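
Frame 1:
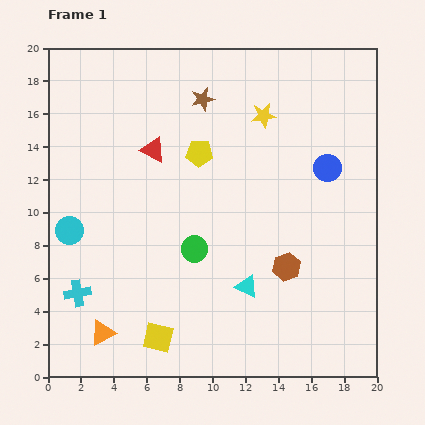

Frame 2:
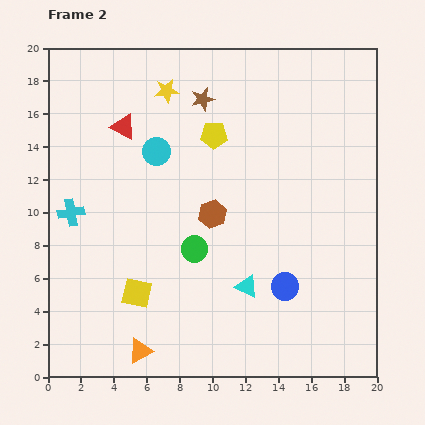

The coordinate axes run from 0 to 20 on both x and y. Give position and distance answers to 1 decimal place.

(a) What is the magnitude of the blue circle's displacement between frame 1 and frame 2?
7.7

The blue circle moved from (17.0, 12.7) to (14.4, 5.5), a distance of √(2.6² + 7.2²) ≈ 7.7.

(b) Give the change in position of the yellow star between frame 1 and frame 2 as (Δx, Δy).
(-5.9, 1.5)

The yellow star was at (13.1, 15.9) in frame 1 and (7.2, 17.4) in frame 2.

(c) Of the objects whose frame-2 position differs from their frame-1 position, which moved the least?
the yellow pentagon

(moved 1.4)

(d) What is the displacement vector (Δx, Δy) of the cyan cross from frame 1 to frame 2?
(-0.4, 4.9)

The cyan cross was at (1.8, 5.1) in frame 1 and (1.4, 10.0) in frame 2.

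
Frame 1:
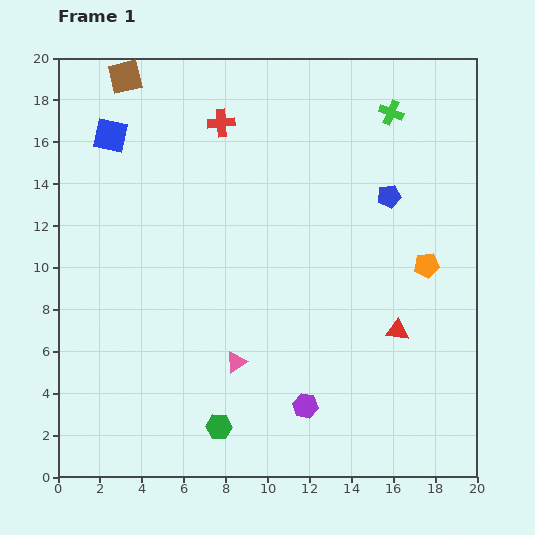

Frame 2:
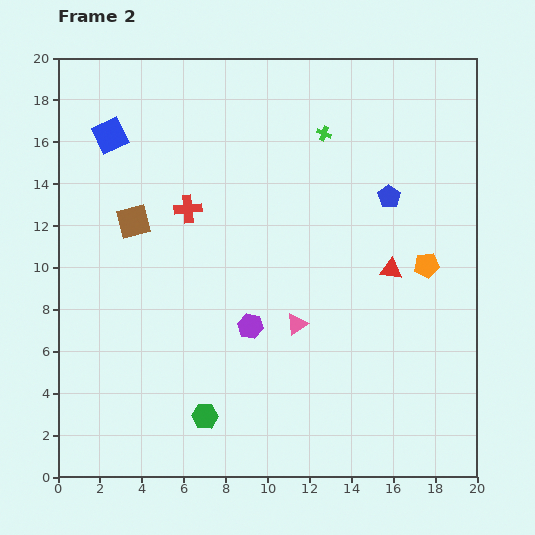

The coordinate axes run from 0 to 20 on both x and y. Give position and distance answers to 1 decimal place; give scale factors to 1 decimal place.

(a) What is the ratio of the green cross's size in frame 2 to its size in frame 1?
0.6×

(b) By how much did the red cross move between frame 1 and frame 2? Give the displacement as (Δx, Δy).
(-1.6, -4.1)

The red cross was at (7.8, 16.9) in frame 1 and (6.2, 12.8) in frame 2.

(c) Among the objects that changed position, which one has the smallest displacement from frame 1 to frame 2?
the green hexagon

(moved 0.9)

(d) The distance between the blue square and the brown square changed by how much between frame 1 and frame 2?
+1.3

Distance in frame 1: 2.9. Distance in frame 2: 4.2.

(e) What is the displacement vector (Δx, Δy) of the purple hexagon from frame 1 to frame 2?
(-2.6, 3.8)

The purple hexagon was at (11.8, 3.4) in frame 1 and (9.2, 7.2) in frame 2.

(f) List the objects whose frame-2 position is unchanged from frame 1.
the blue square, the orange pentagon, the blue pentagon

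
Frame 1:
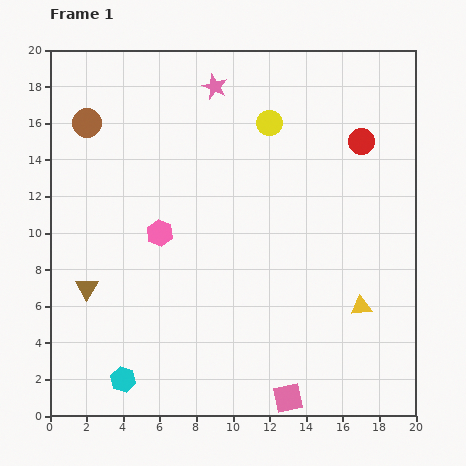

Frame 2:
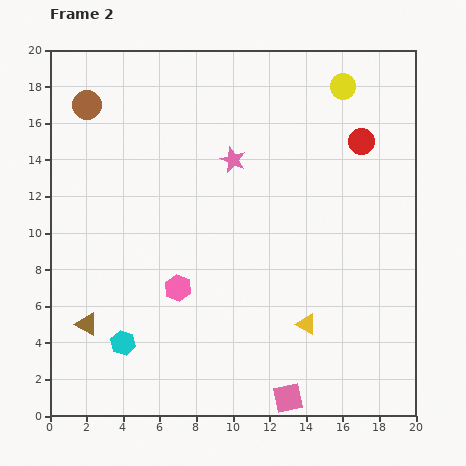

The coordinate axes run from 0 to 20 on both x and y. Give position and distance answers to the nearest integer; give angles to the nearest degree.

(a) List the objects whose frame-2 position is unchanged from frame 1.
the pink square, the red circle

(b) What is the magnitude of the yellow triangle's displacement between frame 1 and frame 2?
3

The yellow triangle moved from (17, 6) to (14, 5), a distance of √(3² + 1²) ≈ 3.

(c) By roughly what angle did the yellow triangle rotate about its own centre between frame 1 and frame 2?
35° clockwise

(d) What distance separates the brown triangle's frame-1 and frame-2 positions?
2

The brown triangle moved from (2, 7) to (2, 5), a distance of √(0² + 2²) ≈ 2.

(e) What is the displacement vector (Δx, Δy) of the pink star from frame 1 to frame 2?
(1, -4)

The pink star was at (9, 18) in frame 1 and (10, 14) in frame 2.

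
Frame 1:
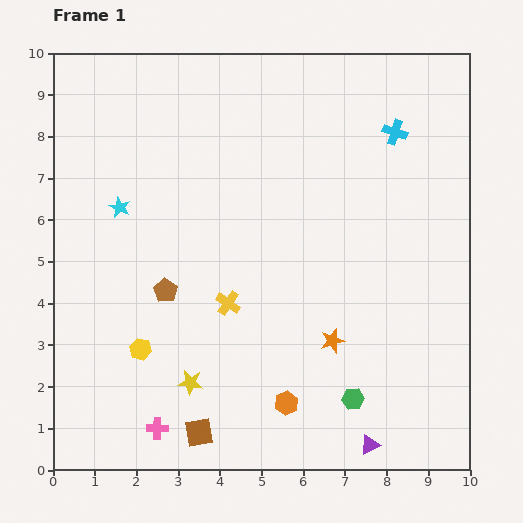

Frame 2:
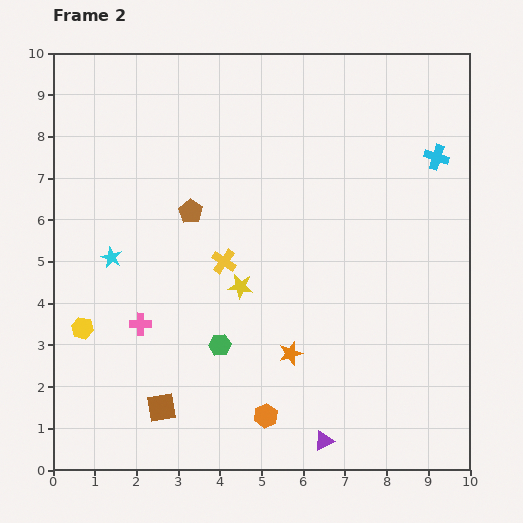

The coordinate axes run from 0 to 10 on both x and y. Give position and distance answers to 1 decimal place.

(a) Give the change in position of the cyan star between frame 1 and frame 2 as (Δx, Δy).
(-0.2, -1.2)

The cyan star was at (1.6, 6.3) in frame 1 and (1.4, 5.1) in frame 2.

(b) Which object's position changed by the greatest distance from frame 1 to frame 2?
the green hexagon

(moved 3.5; next 2.6)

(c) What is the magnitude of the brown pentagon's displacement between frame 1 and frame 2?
2.0

The brown pentagon moved from (2.7, 4.3) to (3.3, 6.2), a distance of √(0.6² + 1.9²) ≈ 2.0.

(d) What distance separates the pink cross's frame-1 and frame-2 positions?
2.5

The pink cross moved from (2.5, 1.0) to (2.1, 3.5), a distance of √(0.4² + 2.5²) ≈ 2.5.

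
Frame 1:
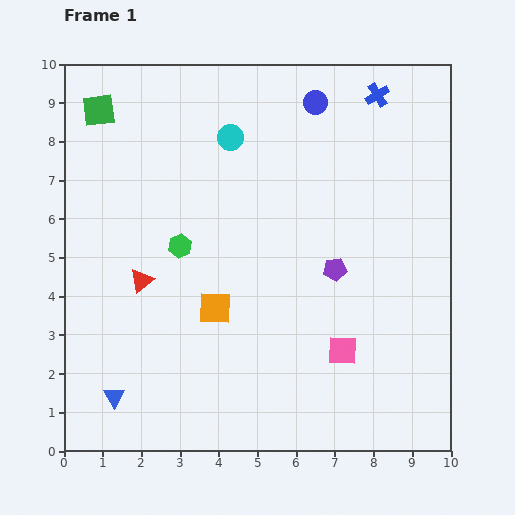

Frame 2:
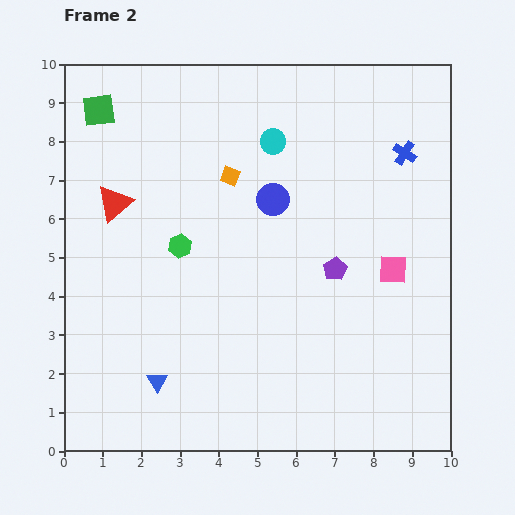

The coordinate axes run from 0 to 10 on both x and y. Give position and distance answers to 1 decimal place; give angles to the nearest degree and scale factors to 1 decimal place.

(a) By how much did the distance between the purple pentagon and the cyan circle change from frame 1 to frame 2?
-0.6

Distance in frame 1: 4.3. Distance in frame 2: 3.7.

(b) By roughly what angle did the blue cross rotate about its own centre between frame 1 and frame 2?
26° counter-clockwise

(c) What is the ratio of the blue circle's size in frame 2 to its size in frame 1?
1.3×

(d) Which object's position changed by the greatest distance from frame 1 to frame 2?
the orange square

(moved 3.4; next 2.7)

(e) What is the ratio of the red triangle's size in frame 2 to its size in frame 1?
1.5×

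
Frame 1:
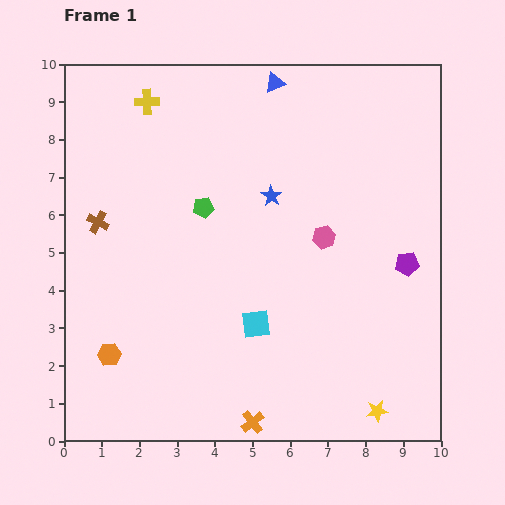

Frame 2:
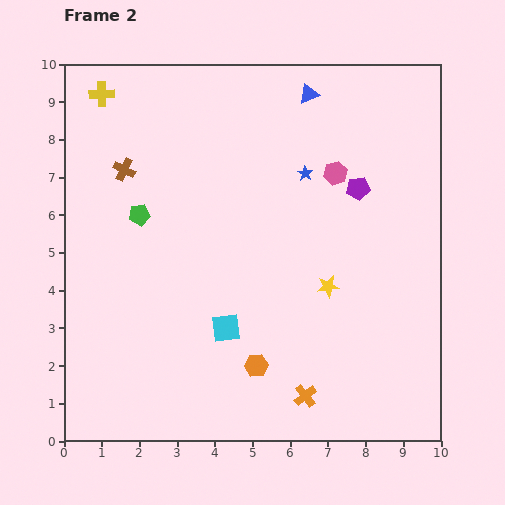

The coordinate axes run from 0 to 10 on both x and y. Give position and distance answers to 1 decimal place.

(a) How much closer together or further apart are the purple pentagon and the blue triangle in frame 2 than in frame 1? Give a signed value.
-3.1

Distance in frame 1: 5.9. Distance in frame 2: 2.8.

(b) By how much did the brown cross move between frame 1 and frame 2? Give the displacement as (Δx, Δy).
(0.7, 1.4)

The brown cross was at (0.9, 5.8) in frame 1 and (1.6, 7.2) in frame 2.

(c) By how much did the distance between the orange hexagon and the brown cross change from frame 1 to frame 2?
+2.8

Distance in frame 1: 3.5. Distance in frame 2: 6.3.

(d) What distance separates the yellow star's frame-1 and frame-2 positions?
3.5

The yellow star moved from (8.3, 0.8) to (7.0, 4.1), a distance of √(1.3² + 3.3²) ≈ 3.5.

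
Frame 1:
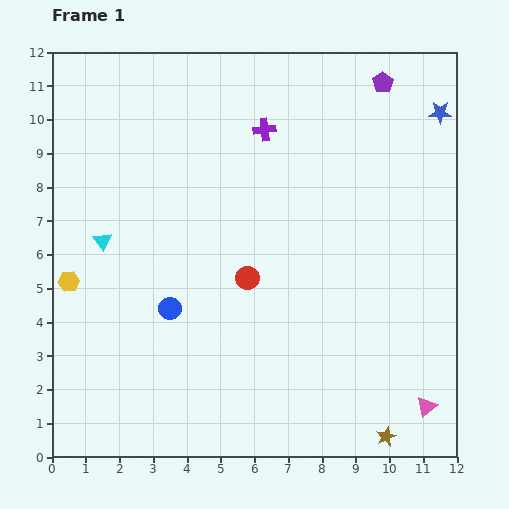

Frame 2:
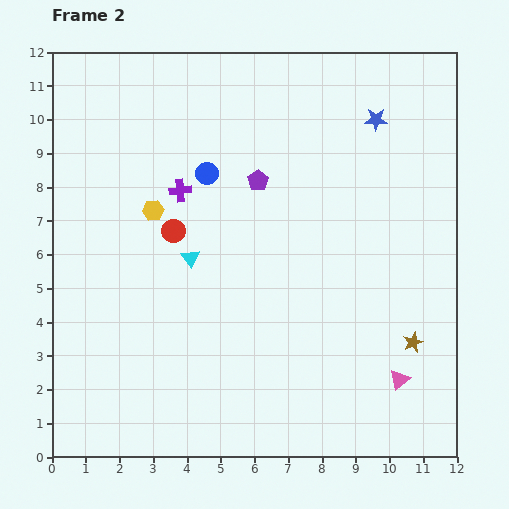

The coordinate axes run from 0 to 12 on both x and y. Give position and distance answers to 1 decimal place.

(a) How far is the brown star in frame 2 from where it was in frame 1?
2.9

The brown star moved from (9.9, 0.6) to (10.7, 3.4), a distance of √(0.8² + 2.8²) ≈ 2.9.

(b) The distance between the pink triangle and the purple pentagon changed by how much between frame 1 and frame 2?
-2.5

Distance in frame 1: 9.7. Distance in frame 2: 7.2.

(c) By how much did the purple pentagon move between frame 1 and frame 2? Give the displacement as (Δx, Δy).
(-3.7, -2.9)

The purple pentagon was at (9.8, 11.1) in frame 1 and (6.1, 8.2) in frame 2.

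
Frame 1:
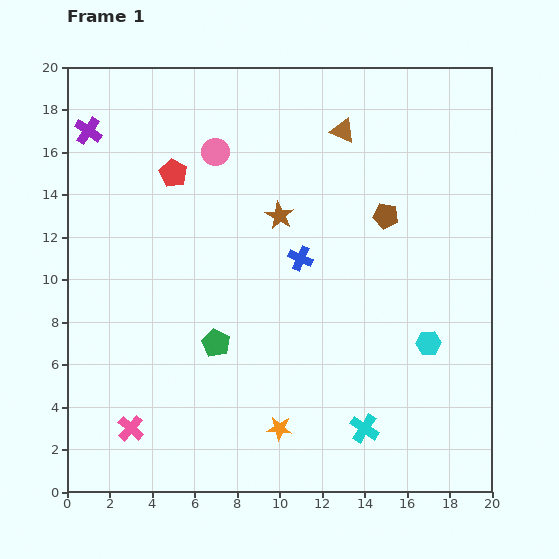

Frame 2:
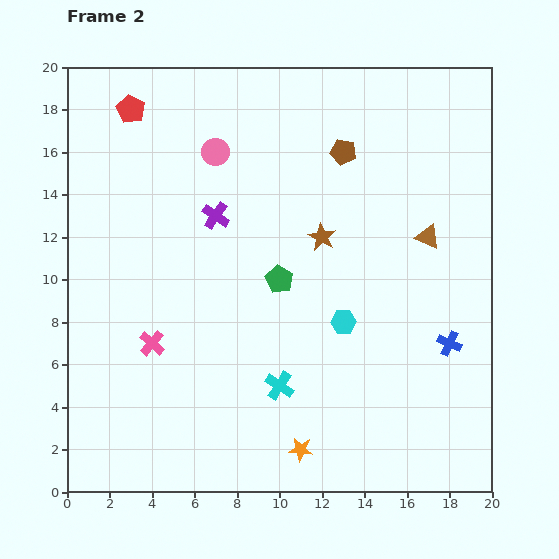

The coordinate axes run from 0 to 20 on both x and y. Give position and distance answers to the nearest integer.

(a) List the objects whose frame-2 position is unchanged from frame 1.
the pink circle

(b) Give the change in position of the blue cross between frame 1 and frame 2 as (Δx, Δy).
(7, -4)

The blue cross was at (11, 11) in frame 1 and (18, 7) in frame 2.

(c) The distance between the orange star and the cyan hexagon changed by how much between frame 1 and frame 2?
-2

Distance in frame 1: 8. Distance in frame 2: 6.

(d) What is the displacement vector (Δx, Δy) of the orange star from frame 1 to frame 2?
(1, -1)

The orange star was at (10, 3) in frame 1 and (11, 2) in frame 2.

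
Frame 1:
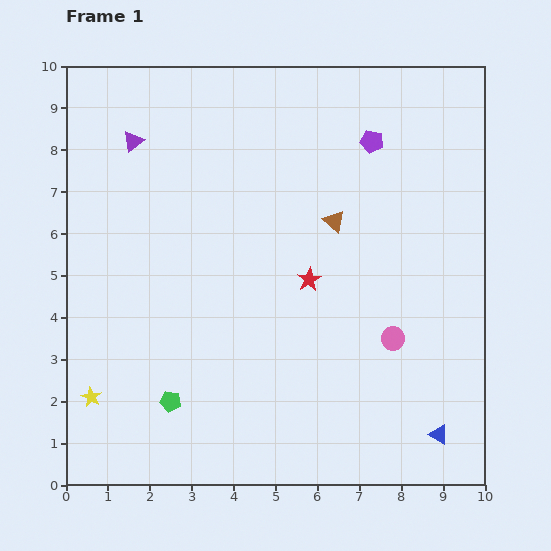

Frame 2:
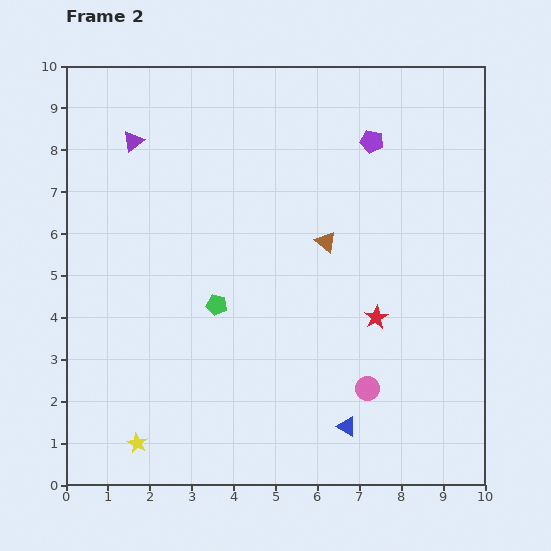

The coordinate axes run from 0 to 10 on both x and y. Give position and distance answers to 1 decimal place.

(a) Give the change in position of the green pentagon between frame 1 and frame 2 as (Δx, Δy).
(1.1, 2.3)

The green pentagon was at (2.5, 2.0) in frame 1 and (3.6, 4.3) in frame 2.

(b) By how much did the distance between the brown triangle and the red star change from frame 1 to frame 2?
+0.7

Distance in frame 1: 1.5. Distance in frame 2: 2.2.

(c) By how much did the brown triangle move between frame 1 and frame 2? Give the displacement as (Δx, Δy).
(-0.2, -0.5)

The brown triangle was at (6.4, 6.3) in frame 1 and (6.2, 5.8) in frame 2.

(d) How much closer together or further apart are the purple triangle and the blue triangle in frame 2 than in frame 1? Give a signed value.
-1.6

Distance in frame 1: 10.1. Distance in frame 2: 8.5.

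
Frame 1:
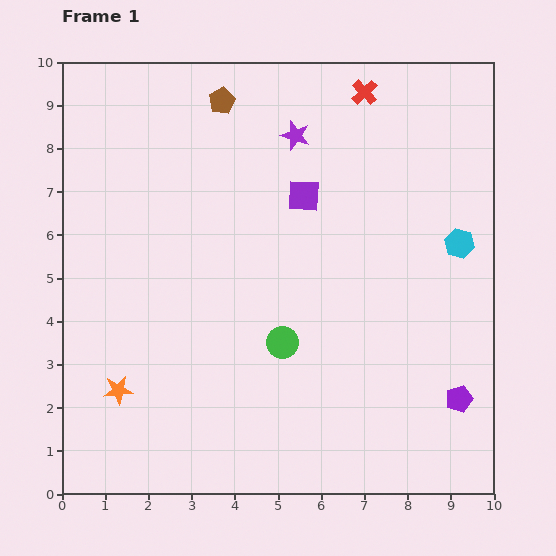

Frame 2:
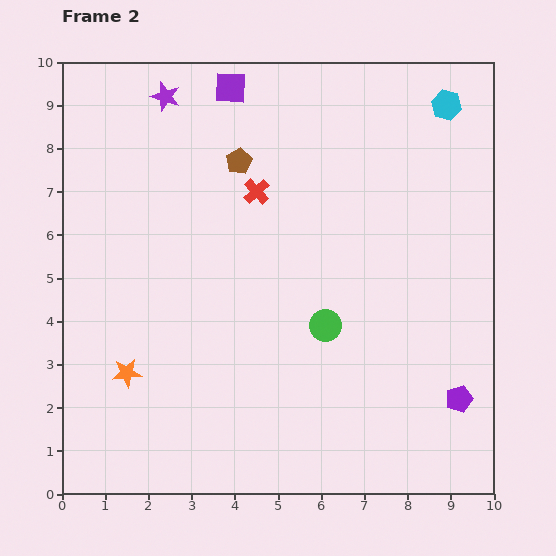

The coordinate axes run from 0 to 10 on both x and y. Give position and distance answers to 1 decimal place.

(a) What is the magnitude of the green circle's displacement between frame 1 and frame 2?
1.1

The green circle moved from (5.1, 3.5) to (6.1, 3.9), a distance of √(1.0² + 0.4²) ≈ 1.1.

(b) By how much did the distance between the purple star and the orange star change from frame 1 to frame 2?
-0.7

Distance in frame 1: 7.2. Distance in frame 2: 6.5.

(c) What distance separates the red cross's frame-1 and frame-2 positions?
3.4

The red cross moved from (7.0, 9.3) to (4.5, 7.0), a distance of √(2.5² + 2.3²) ≈ 3.4.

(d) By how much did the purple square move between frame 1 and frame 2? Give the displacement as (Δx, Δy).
(-1.7, 2.5)

The purple square was at (5.6, 6.9) in frame 1 and (3.9, 9.4) in frame 2.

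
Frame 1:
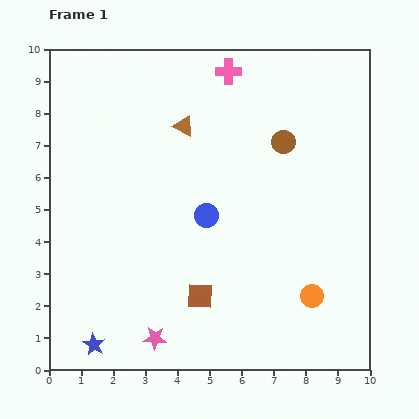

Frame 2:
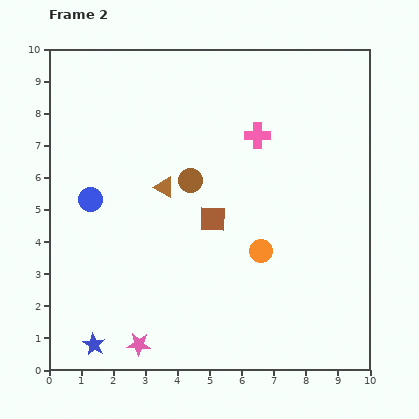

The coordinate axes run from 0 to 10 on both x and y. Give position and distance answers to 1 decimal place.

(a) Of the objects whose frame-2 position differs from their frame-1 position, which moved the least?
the pink star

(moved 0.5)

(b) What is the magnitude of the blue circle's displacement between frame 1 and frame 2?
3.6

The blue circle moved from (4.9, 4.8) to (1.3, 5.3), a distance of √(3.6² + 0.5²) ≈ 3.6.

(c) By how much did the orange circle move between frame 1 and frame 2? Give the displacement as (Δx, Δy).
(-1.6, 1.4)

The orange circle was at (8.2, 2.3) in frame 1 and (6.6, 3.7) in frame 2.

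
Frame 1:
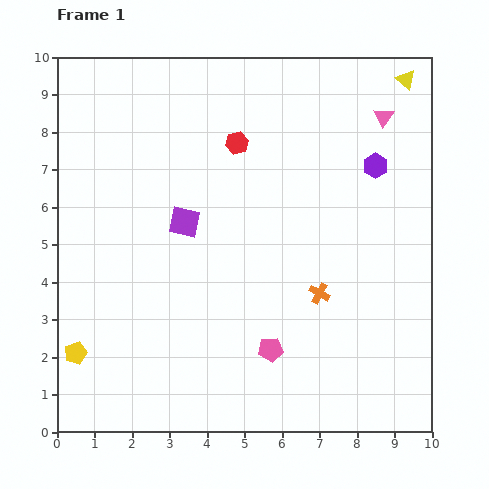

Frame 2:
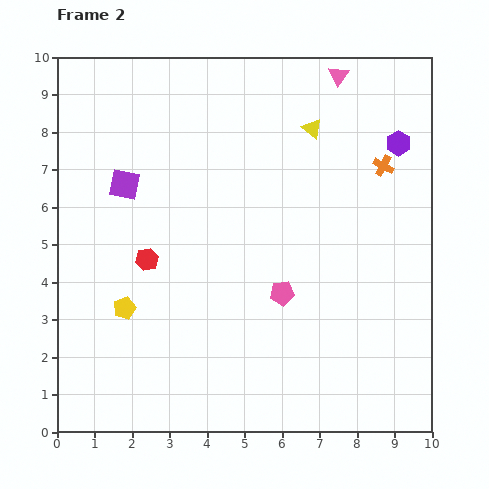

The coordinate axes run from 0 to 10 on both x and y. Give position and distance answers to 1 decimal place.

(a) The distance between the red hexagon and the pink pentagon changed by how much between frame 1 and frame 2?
-1.9

Distance in frame 1: 5.6. Distance in frame 2: 3.7.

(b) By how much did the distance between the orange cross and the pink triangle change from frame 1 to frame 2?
-2.3

Distance in frame 1: 5.0. Distance in frame 2: 2.7.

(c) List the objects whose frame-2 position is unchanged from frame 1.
none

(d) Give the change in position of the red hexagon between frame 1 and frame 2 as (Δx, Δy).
(-2.4, -3.1)

The red hexagon was at (4.8, 7.7) in frame 1 and (2.4, 4.6) in frame 2.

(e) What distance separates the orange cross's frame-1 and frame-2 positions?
3.8

The orange cross moved from (7.0, 3.7) to (8.7, 7.1), a distance of √(1.7² + 3.4²) ≈ 3.8.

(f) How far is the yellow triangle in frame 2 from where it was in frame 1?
2.8

The yellow triangle moved from (9.3, 9.4) to (6.8, 8.1), a distance of √(2.5² + 1.3²) ≈ 2.8.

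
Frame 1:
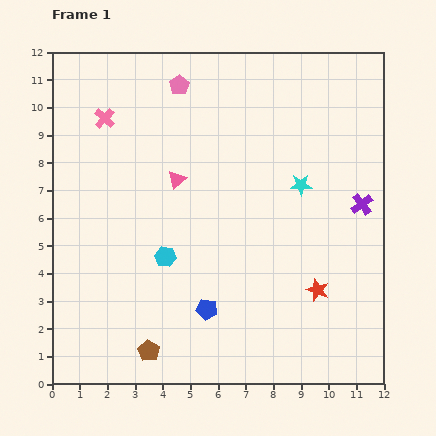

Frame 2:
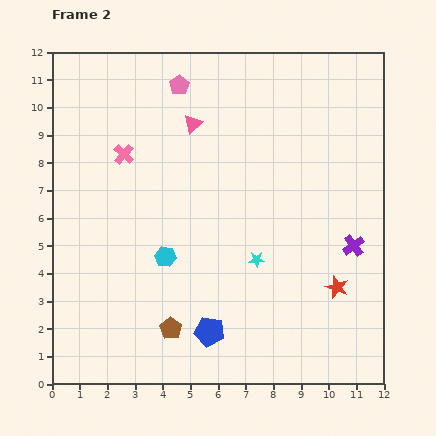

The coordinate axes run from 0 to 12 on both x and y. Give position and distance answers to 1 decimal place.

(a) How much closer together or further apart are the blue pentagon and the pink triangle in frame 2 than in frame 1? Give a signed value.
+2.7

Distance in frame 1: 4.8. Distance in frame 2: 7.5.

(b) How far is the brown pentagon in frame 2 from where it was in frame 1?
1.1

The brown pentagon moved from (3.5, 1.2) to (4.3, 2.0), a distance of √(0.8² + 0.8²) ≈ 1.1.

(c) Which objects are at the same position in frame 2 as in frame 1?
the pink pentagon, the cyan hexagon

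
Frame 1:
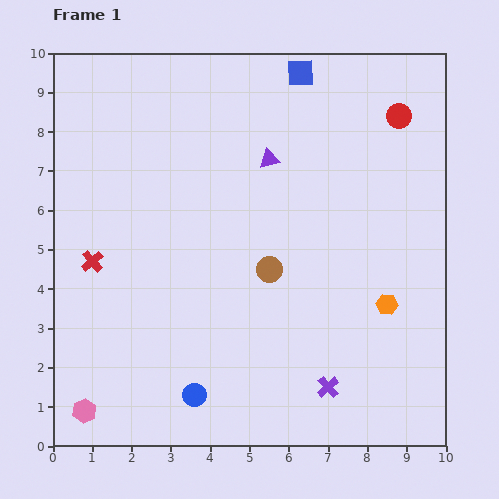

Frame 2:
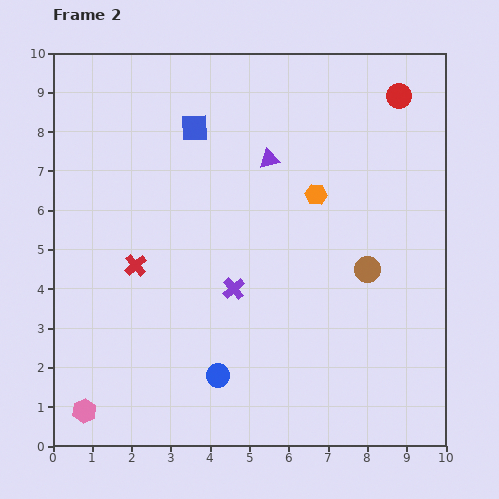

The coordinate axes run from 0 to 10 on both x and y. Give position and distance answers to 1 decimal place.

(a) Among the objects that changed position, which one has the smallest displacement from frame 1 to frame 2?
the red circle

(moved 0.5)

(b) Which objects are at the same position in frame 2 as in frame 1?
the purple triangle, the pink hexagon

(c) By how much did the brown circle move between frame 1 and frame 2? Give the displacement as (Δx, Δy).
(2.5, 0.0)

The brown circle was at (5.5, 4.5) in frame 1 and (8.0, 4.5) in frame 2.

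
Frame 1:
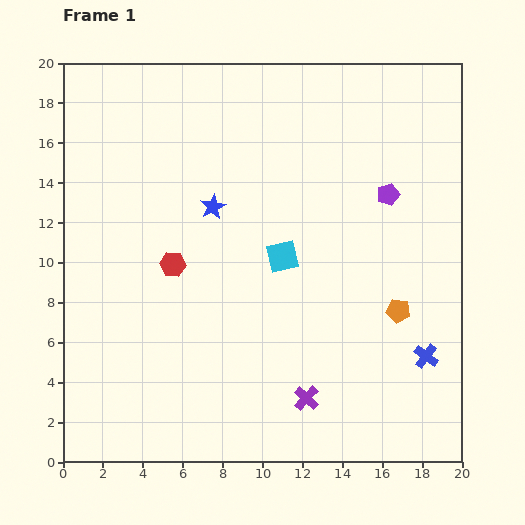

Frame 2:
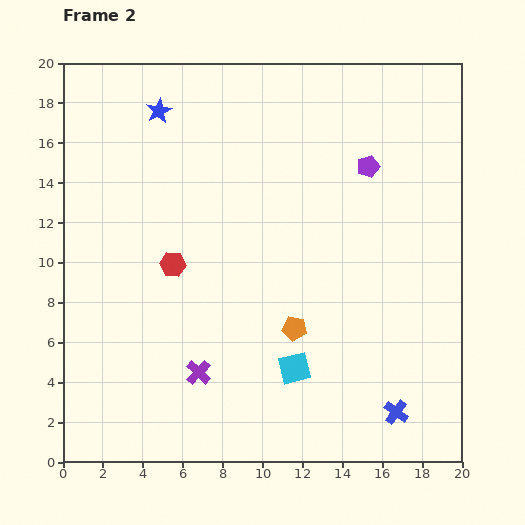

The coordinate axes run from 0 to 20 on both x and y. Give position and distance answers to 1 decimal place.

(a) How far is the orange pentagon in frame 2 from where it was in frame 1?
5.3

The orange pentagon moved from (16.8, 7.6) to (11.6, 6.7), a distance of √(5.2² + 0.9²) ≈ 5.3.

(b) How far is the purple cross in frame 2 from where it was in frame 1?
5.6

The purple cross moved from (12.2, 3.2) to (6.8, 4.5), a distance of √(5.4² + 1.3²) ≈ 5.6.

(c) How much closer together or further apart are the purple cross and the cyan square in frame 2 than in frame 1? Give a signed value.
-2.4

Distance in frame 1: 7.2. Distance in frame 2: 4.8.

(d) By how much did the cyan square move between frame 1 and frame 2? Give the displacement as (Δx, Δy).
(0.6, -5.6)

The cyan square was at (11.0, 10.3) in frame 1 and (11.6, 4.7) in frame 2.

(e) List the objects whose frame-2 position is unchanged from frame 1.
the red hexagon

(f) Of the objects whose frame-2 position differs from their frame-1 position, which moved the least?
the purple pentagon

(moved 1.7)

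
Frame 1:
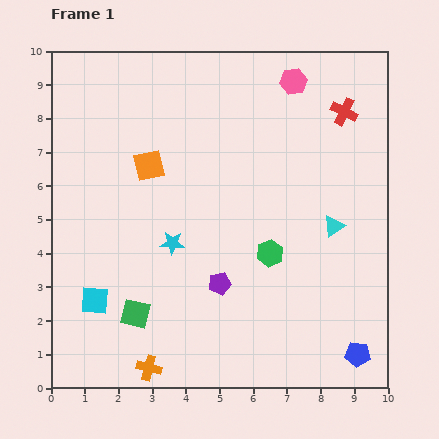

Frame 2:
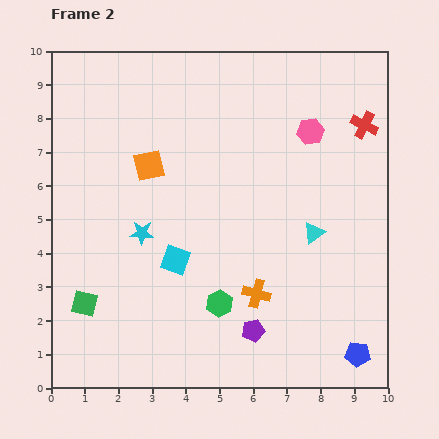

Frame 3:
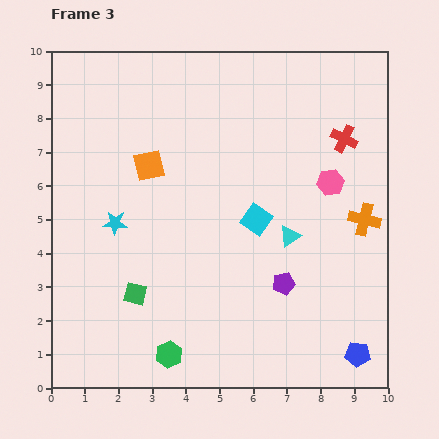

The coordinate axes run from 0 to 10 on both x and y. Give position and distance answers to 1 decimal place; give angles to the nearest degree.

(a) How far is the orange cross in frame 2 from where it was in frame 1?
3.9

The orange cross moved from (2.9, 0.6) to (6.1, 2.8), a distance of √(3.2² + 2.2²) ≈ 3.9.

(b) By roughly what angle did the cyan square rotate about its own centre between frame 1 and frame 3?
32° clockwise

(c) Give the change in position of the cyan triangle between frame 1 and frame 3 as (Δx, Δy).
(-1.3, -0.3)

The cyan triangle was at (8.4, 4.8) in frame 1 and (7.1, 4.5) in frame 3.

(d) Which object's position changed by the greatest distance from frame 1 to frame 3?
the orange cross

(moved 7.8; next 5.4)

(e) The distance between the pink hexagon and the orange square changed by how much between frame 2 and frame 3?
+0.5

Distance in frame 2: 4.9. Distance in frame 3: 5.4.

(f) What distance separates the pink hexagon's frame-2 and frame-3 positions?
1.6

The pink hexagon moved from (7.7, 7.6) to (8.3, 6.1), a distance of √(0.6² + 1.5²) ≈ 1.6.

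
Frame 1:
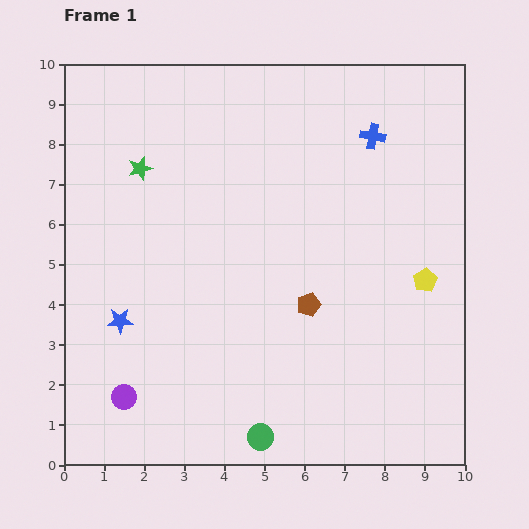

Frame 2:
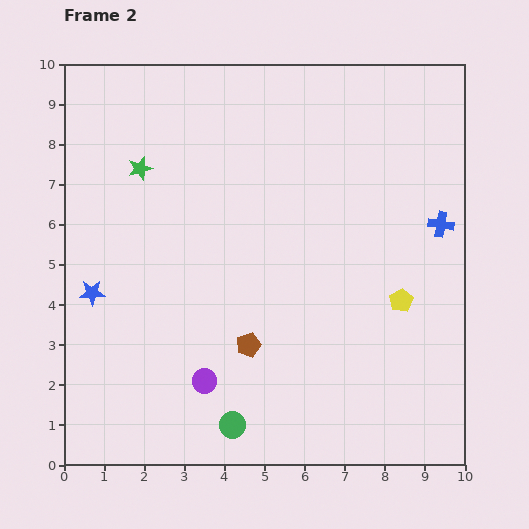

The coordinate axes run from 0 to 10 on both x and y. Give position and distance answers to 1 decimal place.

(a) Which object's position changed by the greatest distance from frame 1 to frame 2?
the blue cross

(moved 2.8; next 2.0)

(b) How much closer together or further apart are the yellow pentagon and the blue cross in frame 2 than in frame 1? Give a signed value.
-1.7

Distance in frame 1: 3.8. Distance in frame 2: 2.1.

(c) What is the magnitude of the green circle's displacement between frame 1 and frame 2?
0.8

The green circle moved from (4.9, 0.7) to (4.2, 1.0), a distance of √(0.7² + 0.3²) ≈ 0.8.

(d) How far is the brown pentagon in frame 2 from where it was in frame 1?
1.8

The brown pentagon moved from (6.1, 4.0) to (4.6, 3.0), a distance of √(1.5² + 1.0²) ≈ 1.8.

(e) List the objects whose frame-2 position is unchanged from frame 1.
the green star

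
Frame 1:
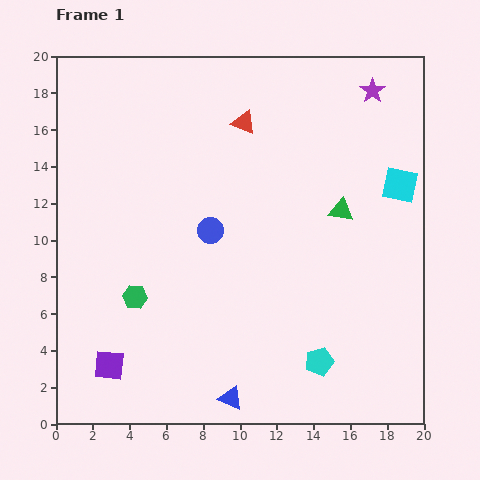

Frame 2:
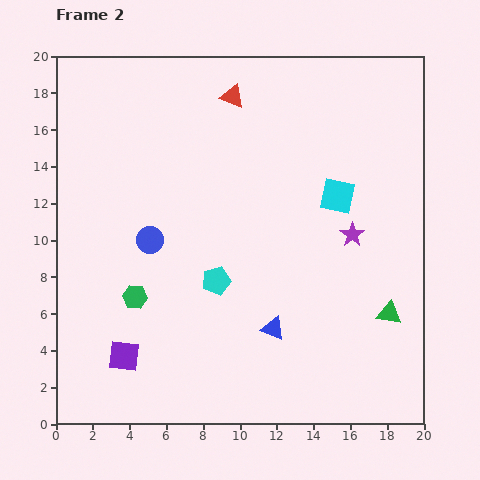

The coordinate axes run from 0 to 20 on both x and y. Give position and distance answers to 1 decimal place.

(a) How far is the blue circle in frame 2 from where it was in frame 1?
3.3

The blue circle moved from (8.4, 10.5) to (5.1, 10.0), a distance of √(3.3² + 0.5²) ≈ 3.3.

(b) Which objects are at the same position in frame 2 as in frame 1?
the green hexagon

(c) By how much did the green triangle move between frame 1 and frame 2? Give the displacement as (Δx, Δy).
(2.6, -5.6)

The green triangle was at (15.5, 11.6) in frame 1 and (18.1, 6.0) in frame 2.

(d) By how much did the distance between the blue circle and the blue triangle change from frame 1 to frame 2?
-1.0

Distance in frame 1: 9.2. Distance in frame 2: 8.2.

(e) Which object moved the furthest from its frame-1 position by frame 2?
the purple star

(moved 7.9; next 7.1)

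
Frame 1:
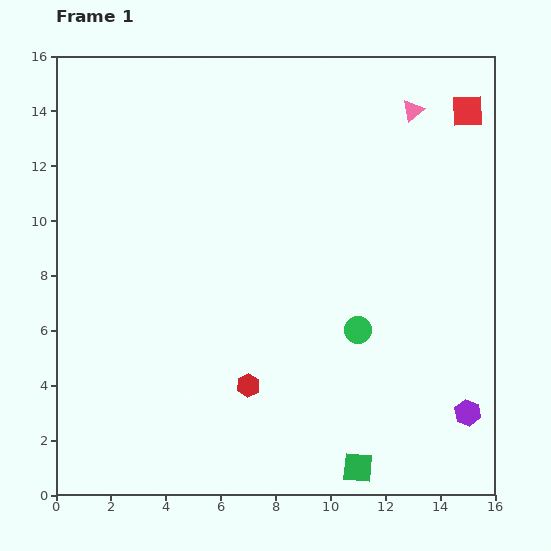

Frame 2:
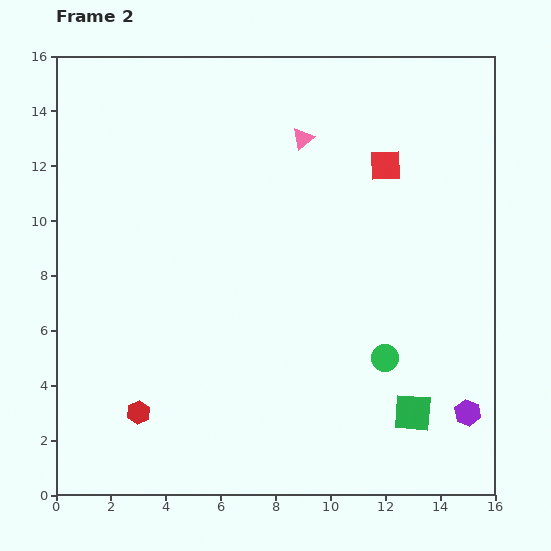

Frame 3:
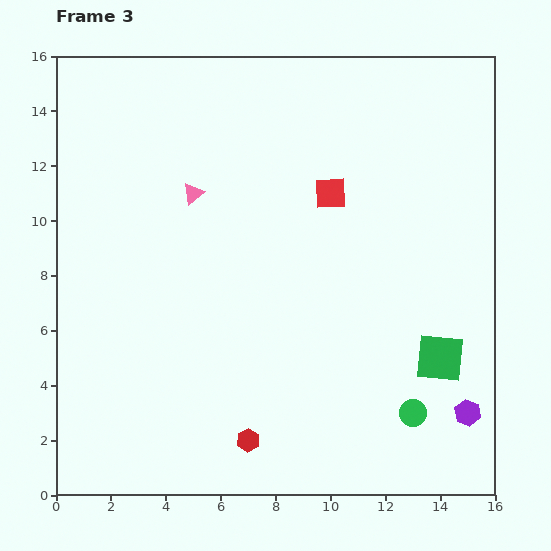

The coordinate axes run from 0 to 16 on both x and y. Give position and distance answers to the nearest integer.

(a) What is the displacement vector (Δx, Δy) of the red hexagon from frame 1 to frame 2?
(-4, -1)

The red hexagon was at (7, 4) in frame 1 and (3, 3) in frame 2.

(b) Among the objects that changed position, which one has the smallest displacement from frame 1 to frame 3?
the red hexagon

(moved 2)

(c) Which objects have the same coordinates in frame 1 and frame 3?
the purple hexagon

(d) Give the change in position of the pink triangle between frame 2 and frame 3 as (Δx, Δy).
(-4, -2)

The pink triangle was at (9, 13) in frame 2 and (5, 11) in frame 3.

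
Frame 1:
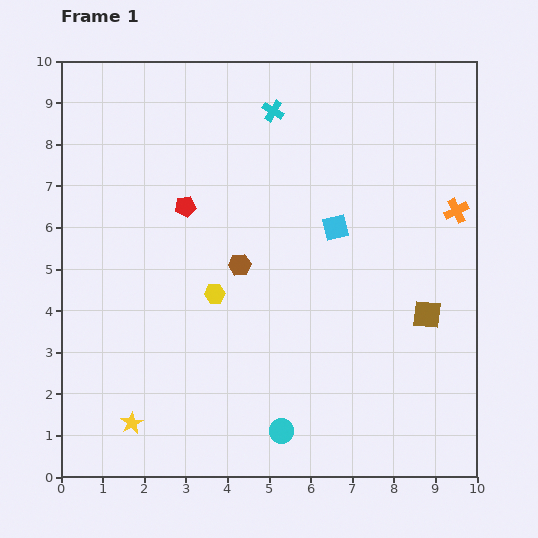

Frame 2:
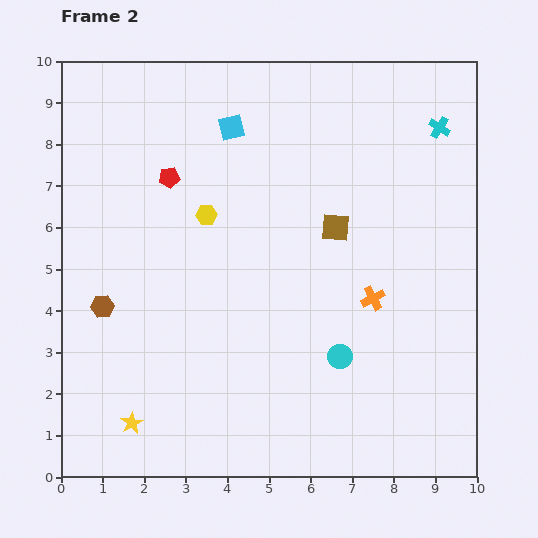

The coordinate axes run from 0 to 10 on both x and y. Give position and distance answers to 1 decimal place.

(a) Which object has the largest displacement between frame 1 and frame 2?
the cyan cross

(moved 4.0; next 3.5)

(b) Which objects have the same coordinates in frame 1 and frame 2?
the yellow star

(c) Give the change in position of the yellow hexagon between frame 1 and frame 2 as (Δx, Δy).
(-0.2, 1.9)

The yellow hexagon was at (3.7, 4.4) in frame 1 and (3.5, 6.3) in frame 2.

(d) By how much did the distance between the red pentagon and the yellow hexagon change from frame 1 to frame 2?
-0.9

Distance in frame 1: 2.2. Distance in frame 2: 1.3.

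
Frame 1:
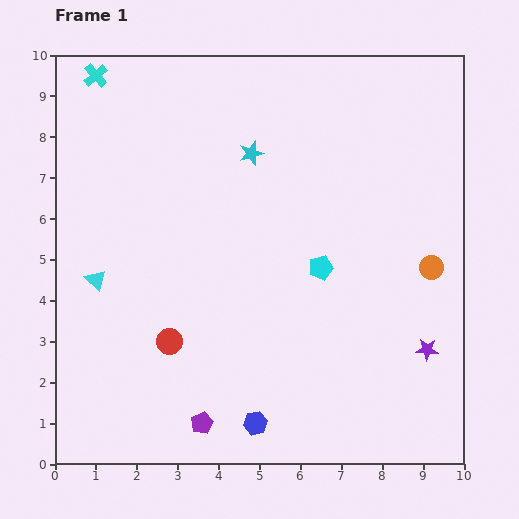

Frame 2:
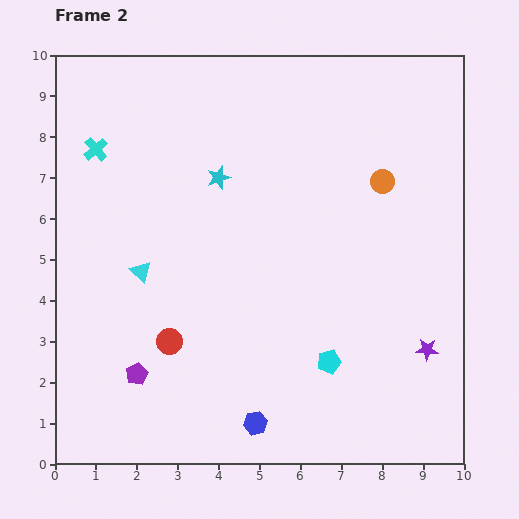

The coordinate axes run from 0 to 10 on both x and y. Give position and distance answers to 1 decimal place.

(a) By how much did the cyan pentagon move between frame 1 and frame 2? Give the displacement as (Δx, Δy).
(0.2, -2.3)

The cyan pentagon was at (6.5, 4.8) in frame 1 and (6.7, 2.5) in frame 2.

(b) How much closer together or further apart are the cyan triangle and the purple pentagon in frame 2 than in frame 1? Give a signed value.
-1.9

Distance in frame 1: 4.4. Distance in frame 2: 2.5.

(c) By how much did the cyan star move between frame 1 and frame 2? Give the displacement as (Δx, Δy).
(-0.8, -0.6)

The cyan star was at (4.8, 7.6) in frame 1 and (4.0, 7.0) in frame 2.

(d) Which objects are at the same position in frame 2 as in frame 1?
the red circle, the purple star, the blue hexagon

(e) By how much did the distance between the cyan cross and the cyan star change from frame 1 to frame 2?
-1.1

Distance in frame 1: 4.2. Distance in frame 2: 3.1.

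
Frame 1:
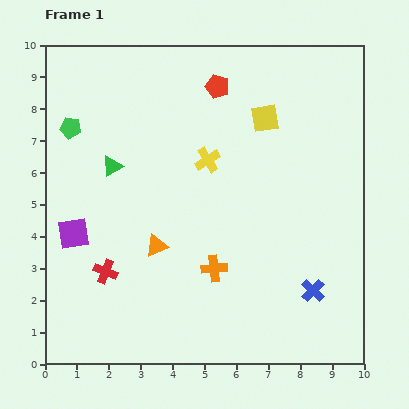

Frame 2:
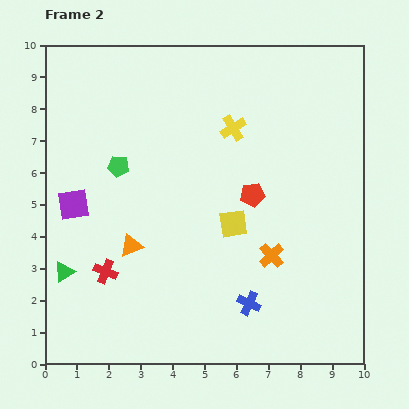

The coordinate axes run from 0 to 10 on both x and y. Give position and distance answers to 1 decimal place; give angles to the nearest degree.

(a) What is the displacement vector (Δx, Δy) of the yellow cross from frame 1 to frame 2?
(0.8, 1.0)

The yellow cross was at (5.1, 6.4) in frame 1 and (5.9, 7.4) in frame 2.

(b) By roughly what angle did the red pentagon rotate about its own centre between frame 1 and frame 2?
28° counter-clockwise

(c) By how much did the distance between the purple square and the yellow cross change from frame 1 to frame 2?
+0.7

Distance in frame 1: 4.8. Distance in frame 2: 5.5.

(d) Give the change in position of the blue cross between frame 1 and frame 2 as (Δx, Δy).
(-2.0, -0.4)

The blue cross was at (8.4, 2.3) in frame 1 and (6.4, 1.9) in frame 2.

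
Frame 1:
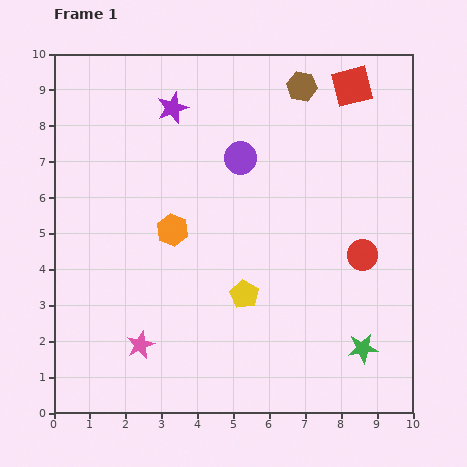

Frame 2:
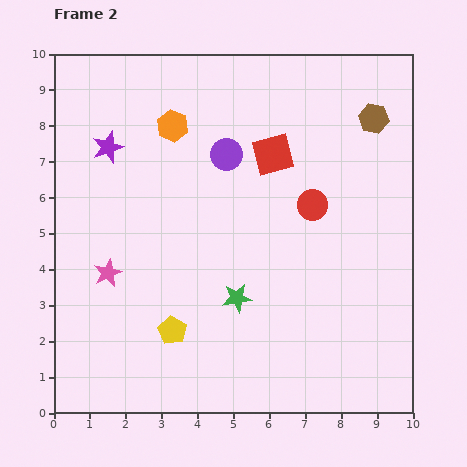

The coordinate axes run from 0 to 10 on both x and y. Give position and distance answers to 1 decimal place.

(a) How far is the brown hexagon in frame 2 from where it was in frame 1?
2.2

The brown hexagon moved from (6.9, 9.1) to (8.9, 8.2), a distance of √(2.0² + 0.9²) ≈ 2.2.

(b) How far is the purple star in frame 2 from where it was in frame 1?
2.1

The purple star moved from (3.3, 8.5) to (1.5, 7.4), a distance of √(1.8² + 1.1²) ≈ 2.1.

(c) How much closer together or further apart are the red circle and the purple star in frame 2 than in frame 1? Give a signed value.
-0.8

Distance in frame 1: 6.7. Distance in frame 2: 5.9.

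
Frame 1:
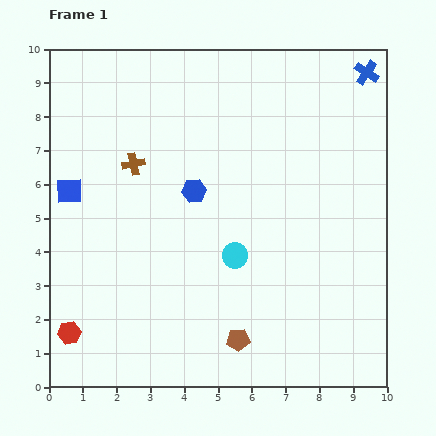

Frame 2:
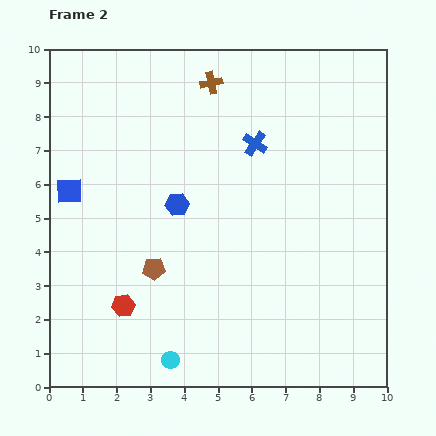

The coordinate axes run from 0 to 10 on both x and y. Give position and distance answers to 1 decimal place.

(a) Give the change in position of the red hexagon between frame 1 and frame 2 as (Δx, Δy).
(1.6, 0.8)

The red hexagon was at (0.6, 1.6) in frame 1 and (2.2, 2.4) in frame 2.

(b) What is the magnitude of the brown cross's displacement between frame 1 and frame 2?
3.3

The brown cross moved from (2.5, 6.6) to (4.8, 9.0), a distance of √(2.3² + 2.4²) ≈ 3.3.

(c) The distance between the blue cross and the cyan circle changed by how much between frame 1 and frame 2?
+0.2

Distance in frame 1: 6.7. Distance in frame 2: 6.9.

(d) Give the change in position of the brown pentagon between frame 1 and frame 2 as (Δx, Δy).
(-2.5, 2.1)

The brown pentagon was at (5.6, 1.4) in frame 1 and (3.1, 3.5) in frame 2.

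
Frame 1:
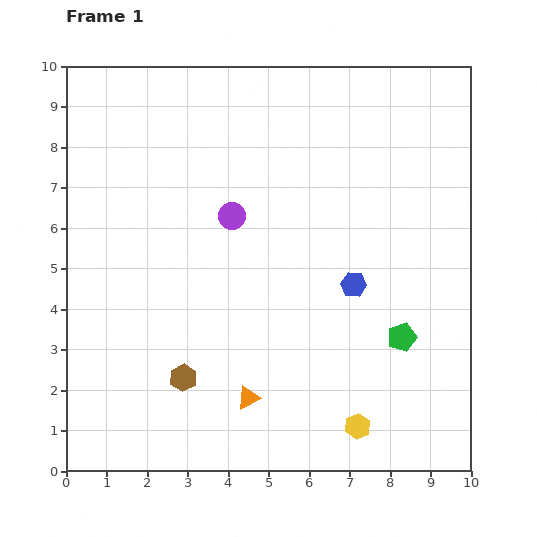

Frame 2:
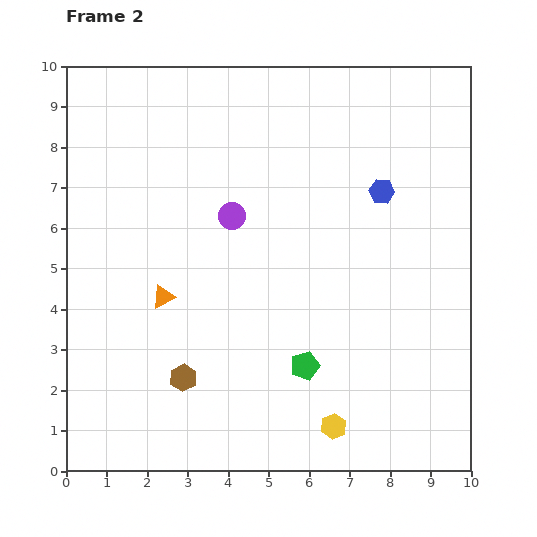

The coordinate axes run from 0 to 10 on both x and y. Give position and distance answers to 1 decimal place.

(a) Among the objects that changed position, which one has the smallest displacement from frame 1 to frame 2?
the yellow hexagon

(moved 0.6)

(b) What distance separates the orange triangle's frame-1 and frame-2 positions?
3.3

The orange triangle moved from (4.5, 1.8) to (2.4, 4.3), a distance of √(2.1² + 2.5²) ≈ 3.3.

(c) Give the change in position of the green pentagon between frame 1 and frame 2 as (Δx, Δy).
(-2.4, -0.7)

The green pentagon was at (8.3, 3.3) in frame 1 and (5.9, 2.6) in frame 2.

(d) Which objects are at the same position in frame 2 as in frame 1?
the purple circle, the brown hexagon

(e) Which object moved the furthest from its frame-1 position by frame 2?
the orange triangle

(moved 3.3; next 2.5)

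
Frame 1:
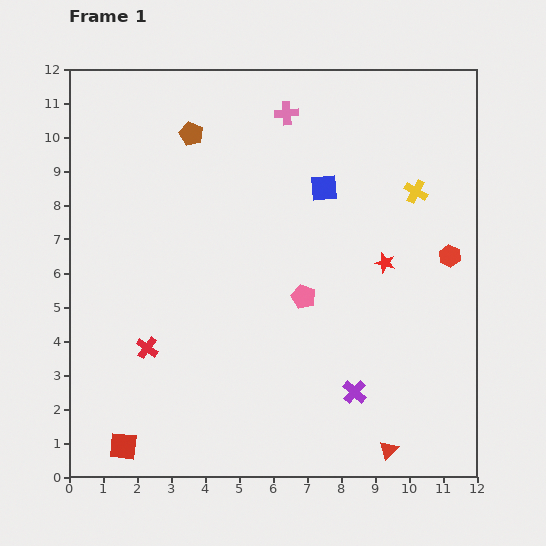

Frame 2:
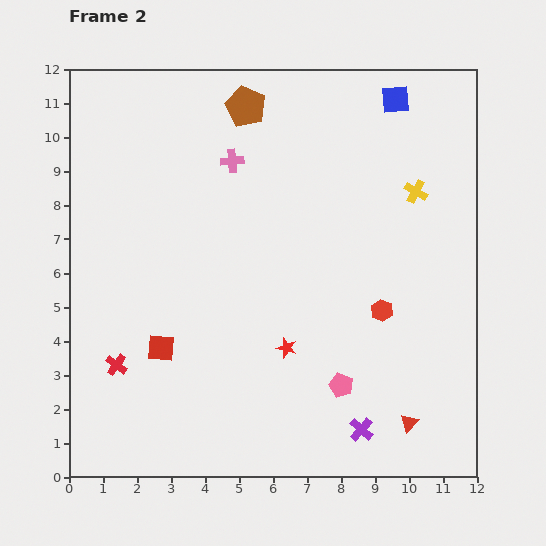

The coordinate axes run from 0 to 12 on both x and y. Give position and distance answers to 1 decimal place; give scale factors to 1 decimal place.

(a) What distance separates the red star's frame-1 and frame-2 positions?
3.8

The red star moved from (9.3, 6.3) to (6.4, 3.8), a distance of √(2.9² + 2.5²) ≈ 3.8.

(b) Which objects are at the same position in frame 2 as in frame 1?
the yellow cross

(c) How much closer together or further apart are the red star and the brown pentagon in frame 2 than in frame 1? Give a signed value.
+0.3

Distance in frame 1: 6.9. Distance in frame 2: 7.2.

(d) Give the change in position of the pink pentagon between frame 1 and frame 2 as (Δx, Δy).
(1.1, -2.6)

The pink pentagon was at (6.9, 5.3) in frame 1 and (8.0, 2.7) in frame 2.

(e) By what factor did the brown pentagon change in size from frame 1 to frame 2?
1.7×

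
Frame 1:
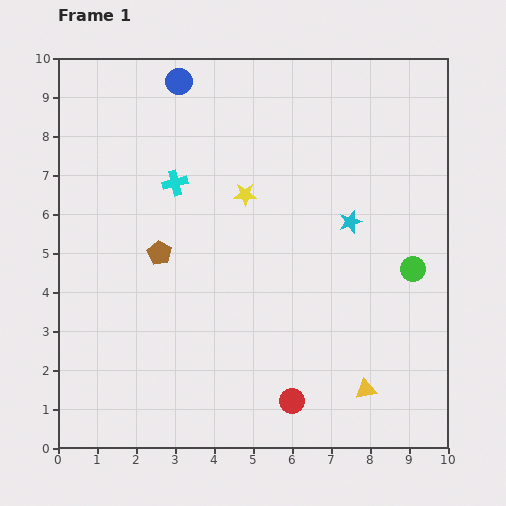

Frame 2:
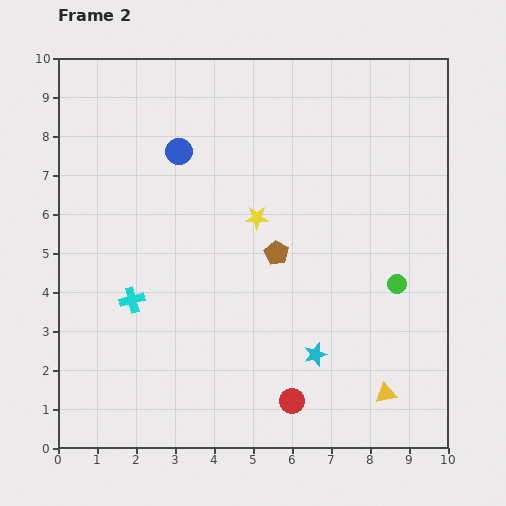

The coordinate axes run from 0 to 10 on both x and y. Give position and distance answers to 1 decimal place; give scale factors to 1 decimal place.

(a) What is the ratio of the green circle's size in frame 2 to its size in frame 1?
0.7×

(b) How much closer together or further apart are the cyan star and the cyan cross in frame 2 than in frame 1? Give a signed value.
+0.3

Distance in frame 1: 4.6. Distance in frame 2: 4.9.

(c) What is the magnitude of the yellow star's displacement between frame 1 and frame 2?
0.7

The yellow star moved from (4.8, 6.5) to (5.1, 5.9), a distance of √(0.3² + 0.6²) ≈ 0.7.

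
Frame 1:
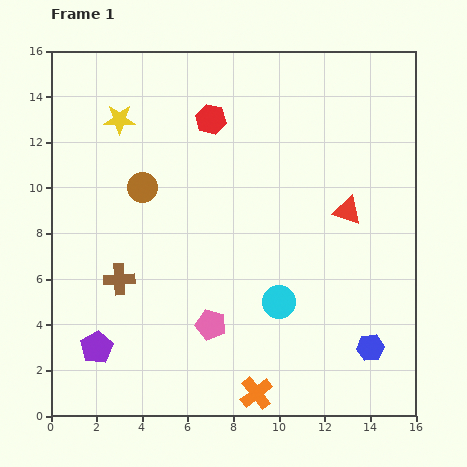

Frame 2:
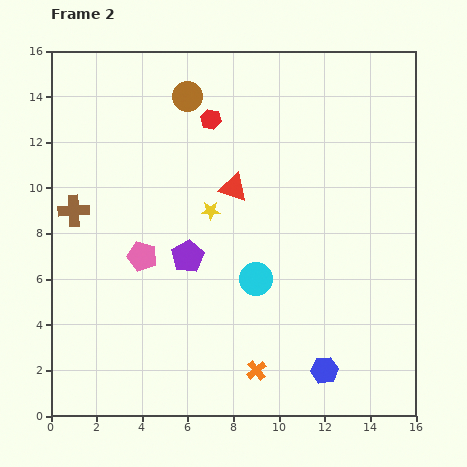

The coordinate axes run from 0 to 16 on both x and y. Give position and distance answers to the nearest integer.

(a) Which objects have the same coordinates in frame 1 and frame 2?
the red hexagon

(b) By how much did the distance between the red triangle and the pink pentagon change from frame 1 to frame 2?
-3

Distance in frame 1: 8. Distance in frame 2: 5.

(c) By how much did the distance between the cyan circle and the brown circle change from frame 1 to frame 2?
+1

Distance in frame 1: 8. Distance in frame 2: 9.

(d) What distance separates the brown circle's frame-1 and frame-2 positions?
4

The brown circle moved from (4, 10) to (6, 14), a distance of √(2² + 4²) ≈ 4.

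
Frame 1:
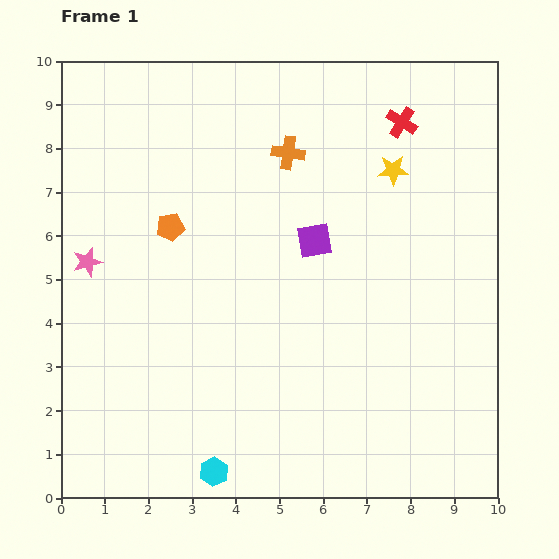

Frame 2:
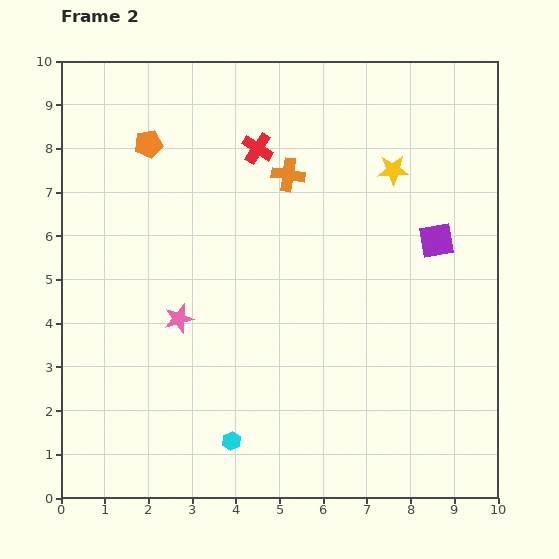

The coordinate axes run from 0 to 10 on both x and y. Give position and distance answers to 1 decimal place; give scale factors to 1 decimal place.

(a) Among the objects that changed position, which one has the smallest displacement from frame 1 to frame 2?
the orange cross

(moved 0.5)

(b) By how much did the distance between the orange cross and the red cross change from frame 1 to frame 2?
-1.8

Distance in frame 1: 2.7. Distance in frame 2: 0.9.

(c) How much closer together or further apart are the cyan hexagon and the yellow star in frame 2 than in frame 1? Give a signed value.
-0.8

Distance in frame 1: 8.0. Distance in frame 2: 7.2.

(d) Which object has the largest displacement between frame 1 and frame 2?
the red cross

(moved 3.4; next 2.8)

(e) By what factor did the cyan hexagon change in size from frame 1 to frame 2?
0.6×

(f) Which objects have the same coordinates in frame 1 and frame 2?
the yellow star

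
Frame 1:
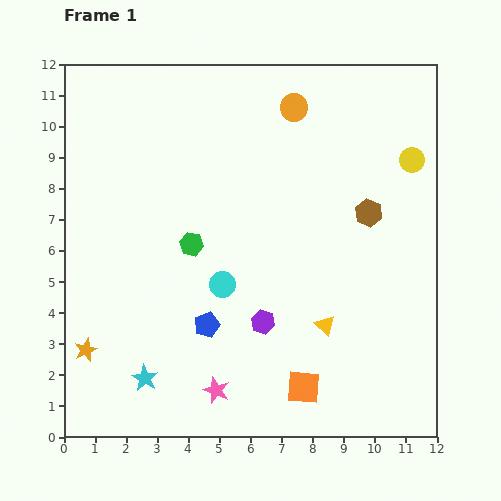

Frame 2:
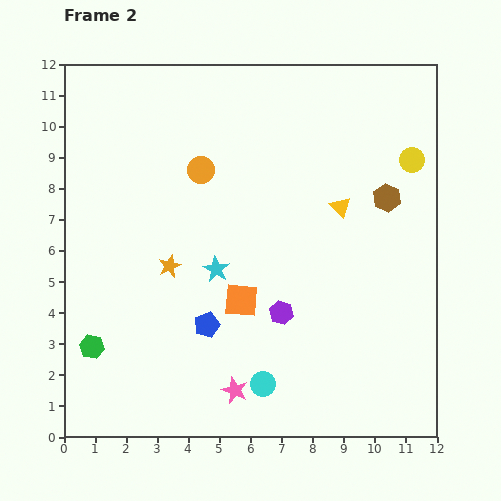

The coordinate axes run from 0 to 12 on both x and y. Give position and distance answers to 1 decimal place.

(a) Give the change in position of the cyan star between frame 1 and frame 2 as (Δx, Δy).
(2.3, 3.5)

The cyan star was at (2.6, 1.9) in frame 1 and (4.9, 5.4) in frame 2.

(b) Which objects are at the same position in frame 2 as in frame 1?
the yellow circle, the blue pentagon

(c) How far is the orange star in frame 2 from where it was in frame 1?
3.8

The orange star moved from (0.7, 2.8) to (3.4, 5.5), a distance of √(2.7² + 2.7²) ≈ 3.8.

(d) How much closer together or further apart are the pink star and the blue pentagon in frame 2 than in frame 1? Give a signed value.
+0.2

Distance in frame 1: 2.1. Distance in frame 2: 2.3.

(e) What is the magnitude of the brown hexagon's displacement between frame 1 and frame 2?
0.8

The brown hexagon moved from (9.8, 7.2) to (10.4, 7.7), a distance of √(0.6² + 0.5²) ≈ 0.8.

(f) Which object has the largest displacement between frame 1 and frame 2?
the green hexagon

(moved 4.6; next 4.2)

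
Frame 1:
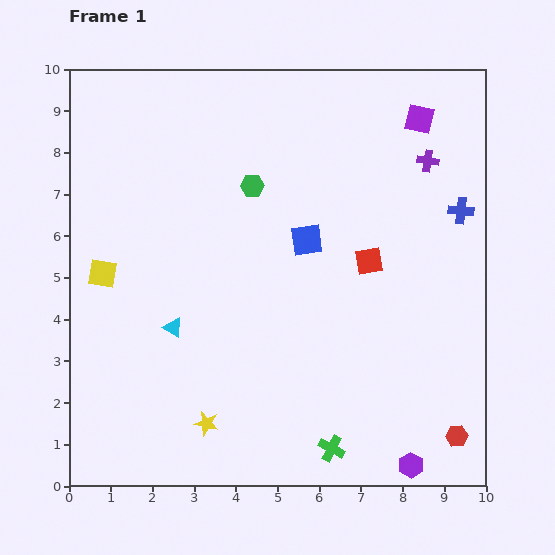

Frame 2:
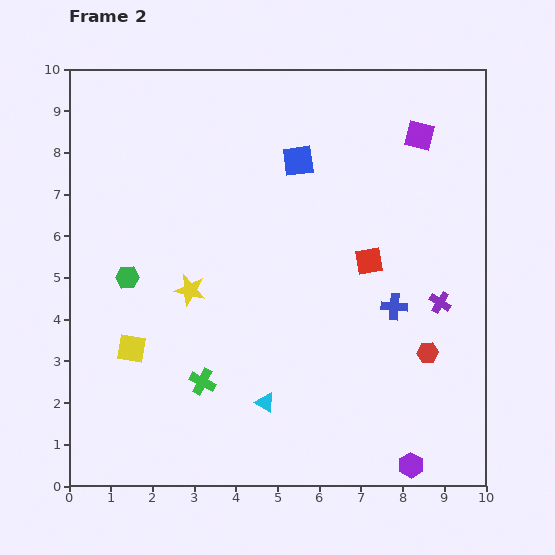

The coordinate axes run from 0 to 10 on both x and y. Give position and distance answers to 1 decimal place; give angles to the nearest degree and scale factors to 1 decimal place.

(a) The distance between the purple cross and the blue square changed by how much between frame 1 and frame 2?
+1.3

Distance in frame 1: 3.5. Distance in frame 2: 4.8.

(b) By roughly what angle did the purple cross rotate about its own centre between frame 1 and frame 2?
23° clockwise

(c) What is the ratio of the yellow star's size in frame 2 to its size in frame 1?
1.3×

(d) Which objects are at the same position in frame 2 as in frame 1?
the red square, the purple hexagon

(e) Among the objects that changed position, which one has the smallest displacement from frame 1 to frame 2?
the purple square

(moved 0.4)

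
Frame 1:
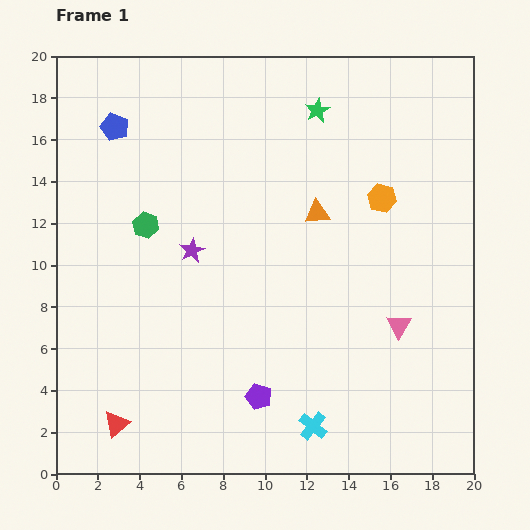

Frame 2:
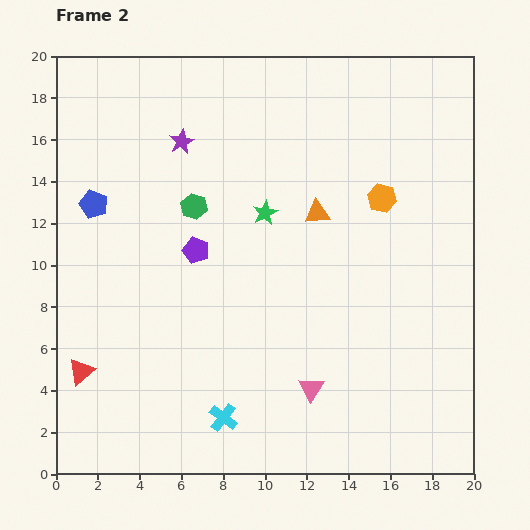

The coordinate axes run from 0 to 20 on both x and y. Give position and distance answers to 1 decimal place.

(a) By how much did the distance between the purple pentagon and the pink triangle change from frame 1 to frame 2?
+1.1

Distance in frame 1: 7.5. Distance in frame 2: 8.6.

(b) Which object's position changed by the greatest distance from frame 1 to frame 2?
the purple pentagon

(moved 7.6; next 5.5)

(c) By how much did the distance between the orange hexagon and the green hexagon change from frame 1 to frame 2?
-2.4

Distance in frame 1: 11.4. Distance in frame 2: 9.0.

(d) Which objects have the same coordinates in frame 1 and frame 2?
the orange hexagon, the orange triangle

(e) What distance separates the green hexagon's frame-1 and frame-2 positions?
2.5

The green hexagon moved from (4.3, 11.9) to (6.6, 12.8), a distance of √(2.3² + 0.9²) ≈ 2.5.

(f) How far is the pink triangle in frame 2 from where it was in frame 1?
5.2

The pink triangle moved from (16.4, 7.1) to (12.2, 4.1), a distance of √(4.2² + 3.0²) ≈ 5.2.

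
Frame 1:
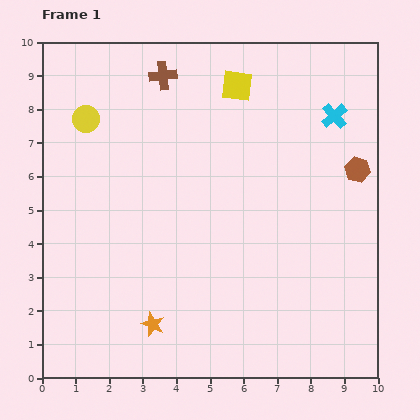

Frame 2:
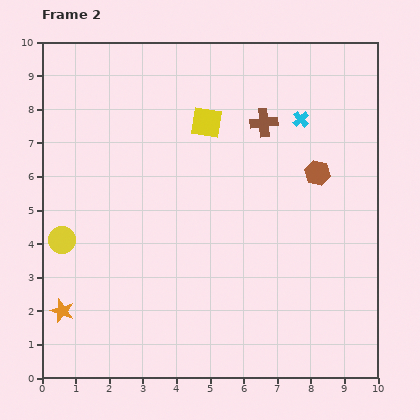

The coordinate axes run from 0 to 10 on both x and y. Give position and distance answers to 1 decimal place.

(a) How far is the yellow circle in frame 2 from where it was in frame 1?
3.7

The yellow circle moved from (1.3, 7.7) to (0.6, 4.1), a distance of √(0.7² + 3.6²) ≈ 3.7.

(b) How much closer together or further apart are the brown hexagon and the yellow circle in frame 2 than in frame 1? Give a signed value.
-0.3

Distance in frame 1: 8.2. Distance in frame 2: 7.9.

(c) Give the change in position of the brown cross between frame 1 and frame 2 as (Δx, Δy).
(3.0, -1.4)

The brown cross was at (3.6, 9.0) in frame 1 and (6.6, 7.6) in frame 2.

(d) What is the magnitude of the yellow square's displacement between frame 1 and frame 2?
1.4

The yellow square moved from (5.8, 8.7) to (4.9, 7.6), a distance of √(0.9² + 1.1²) ≈ 1.4.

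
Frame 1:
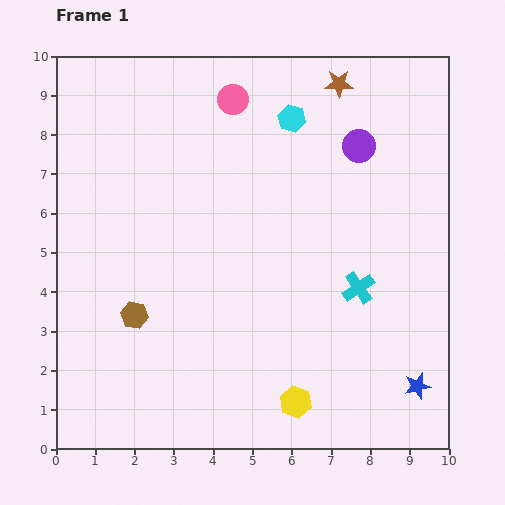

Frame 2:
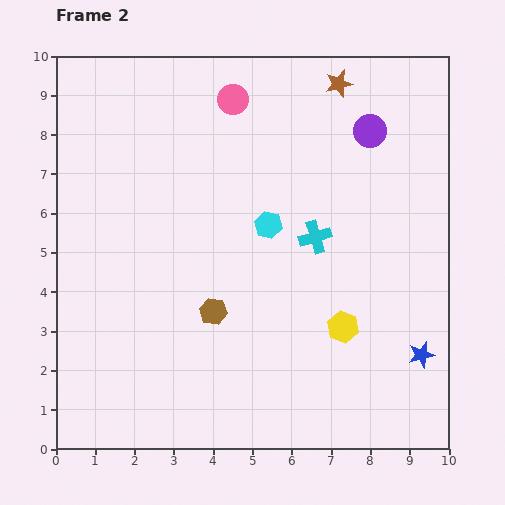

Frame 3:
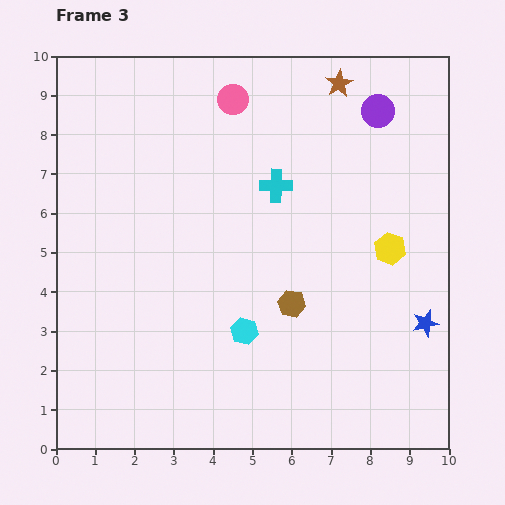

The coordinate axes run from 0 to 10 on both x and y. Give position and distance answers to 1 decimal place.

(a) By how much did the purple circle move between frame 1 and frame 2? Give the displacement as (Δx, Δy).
(0.3, 0.4)

The purple circle was at (7.7, 7.7) in frame 1 and (8.0, 8.1) in frame 2.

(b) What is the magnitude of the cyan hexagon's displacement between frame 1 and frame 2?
2.8

The cyan hexagon moved from (6.0, 8.4) to (5.4, 5.7), a distance of √(0.6² + 2.7²) ≈ 2.8.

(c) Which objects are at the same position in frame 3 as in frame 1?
the brown star, the pink circle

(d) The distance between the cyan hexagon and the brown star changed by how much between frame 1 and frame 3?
+5.2

Distance in frame 1: 1.5. Distance in frame 3: 6.7.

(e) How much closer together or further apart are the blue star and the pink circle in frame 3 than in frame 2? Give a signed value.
-0.6

Distance in frame 2: 8.1. Distance in frame 3: 7.5.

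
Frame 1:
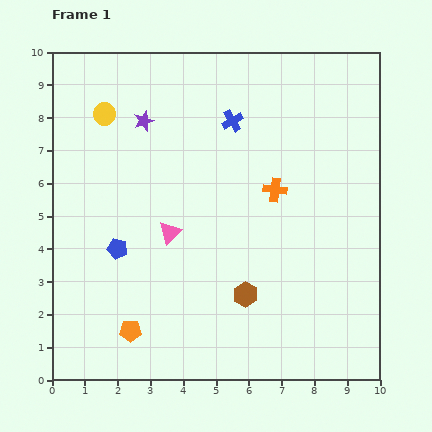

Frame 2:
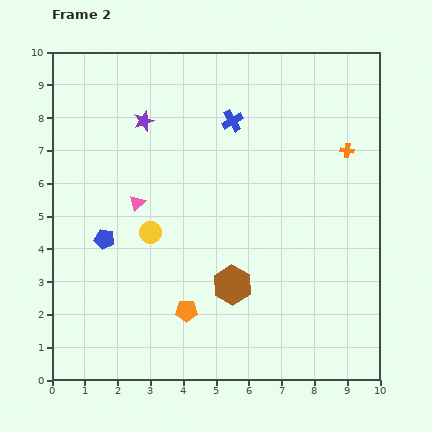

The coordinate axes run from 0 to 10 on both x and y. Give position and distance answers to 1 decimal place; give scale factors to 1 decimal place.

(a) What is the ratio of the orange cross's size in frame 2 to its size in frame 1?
0.6×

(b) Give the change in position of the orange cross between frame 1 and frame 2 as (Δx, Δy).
(2.2, 1.2)

The orange cross was at (6.8, 5.8) in frame 1 and (9.0, 7.0) in frame 2.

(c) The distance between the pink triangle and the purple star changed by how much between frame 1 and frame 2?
-1.0

Distance in frame 1: 3.5. Distance in frame 2: 2.5.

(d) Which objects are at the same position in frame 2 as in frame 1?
the blue cross, the purple star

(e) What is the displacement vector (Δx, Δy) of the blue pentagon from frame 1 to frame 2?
(-0.4, 0.3)

The blue pentagon was at (2.0, 4.0) in frame 1 and (1.6, 4.3) in frame 2.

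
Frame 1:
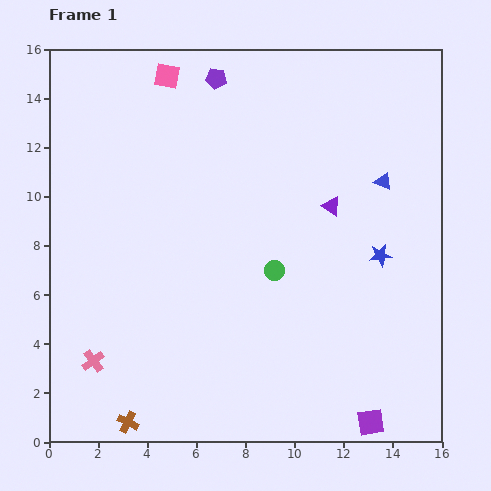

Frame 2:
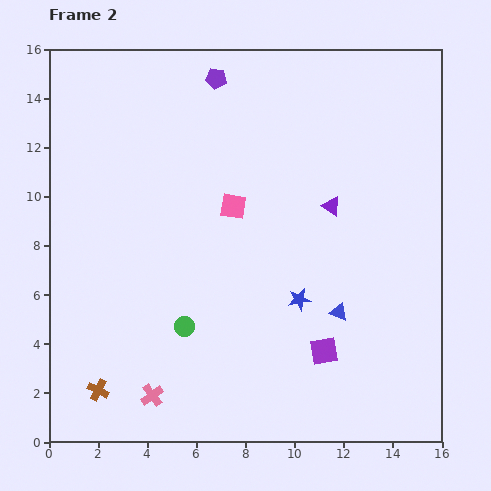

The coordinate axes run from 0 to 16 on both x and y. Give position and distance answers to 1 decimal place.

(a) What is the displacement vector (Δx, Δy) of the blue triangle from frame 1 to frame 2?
(-1.8, -5.3)

The blue triangle was at (13.6, 10.6) in frame 1 and (11.8, 5.3) in frame 2.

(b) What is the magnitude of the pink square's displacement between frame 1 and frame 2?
5.9

The pink square moved from (4.8, 14.9) to (7.5, 9.6), a distance of √(2.7² + 5.3²) ≈ 5.9.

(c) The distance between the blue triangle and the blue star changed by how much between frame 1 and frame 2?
-1.3

Distance in frame 1: 3.0. Distance in frame 2: 1.7.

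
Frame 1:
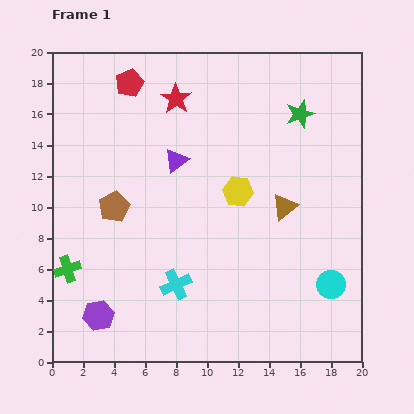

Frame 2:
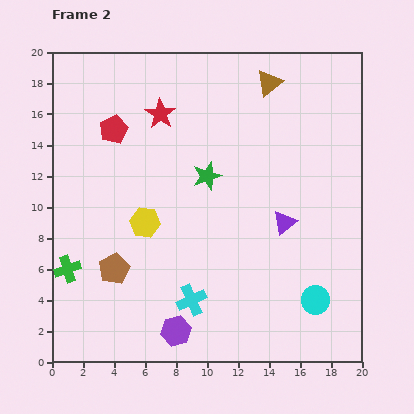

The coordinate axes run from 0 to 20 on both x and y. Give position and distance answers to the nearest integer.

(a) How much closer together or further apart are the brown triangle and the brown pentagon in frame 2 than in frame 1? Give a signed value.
+5

Distance in frame 1: 11. Distance in frame 2: 16.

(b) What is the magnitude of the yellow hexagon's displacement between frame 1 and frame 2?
6

The yellow hexagon moved from (12, 11) to (6, 9), a distance of √(6² + 2²) ≈ 6.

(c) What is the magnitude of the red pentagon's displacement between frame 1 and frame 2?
3

The red pentagon moved from (5, 18) to (4, 15), a distance of √(1² + 3²) ≈ 3.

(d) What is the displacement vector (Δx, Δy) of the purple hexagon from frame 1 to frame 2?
(5, -1)

The purple hexagon was at (3, 3) in frame 1 and (8, 2) in frame 2.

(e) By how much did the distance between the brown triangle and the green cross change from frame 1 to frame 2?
+3

Distance in frame 1: 15. Distance in frame 2: 18.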